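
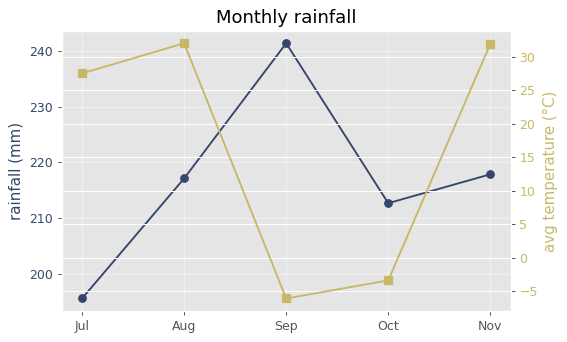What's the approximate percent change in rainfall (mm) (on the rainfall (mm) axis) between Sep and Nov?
Sep ≈ 240, Nov ≈ 220; (220 − 240) / 240 ≈ -8.3%.

≈ -8.3%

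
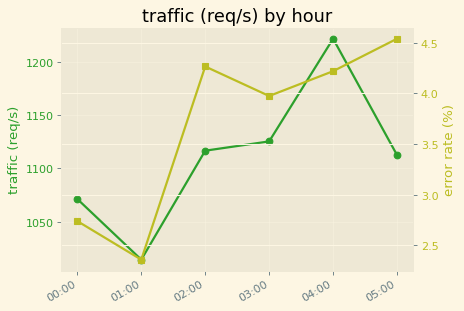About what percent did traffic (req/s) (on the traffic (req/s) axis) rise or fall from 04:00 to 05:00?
≈ -8.2%

04:00 ≈ 1220, 05:00 ≈ 1120; (1120 − 1220) / 1220 ≈ -8.2%.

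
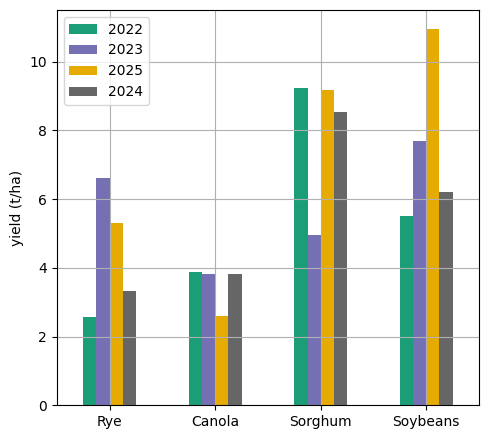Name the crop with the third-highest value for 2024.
Top 4 for 2024: Sorghum ≈ 9, Soybeans ≈ 6, Canola ≈ 4, Rye ≈ 3.

Canola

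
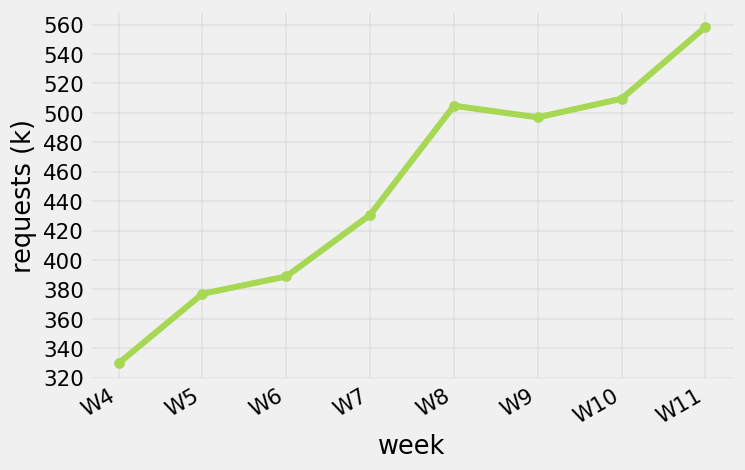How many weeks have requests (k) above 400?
5

Above 400: W7, W8, W9, W10, W11.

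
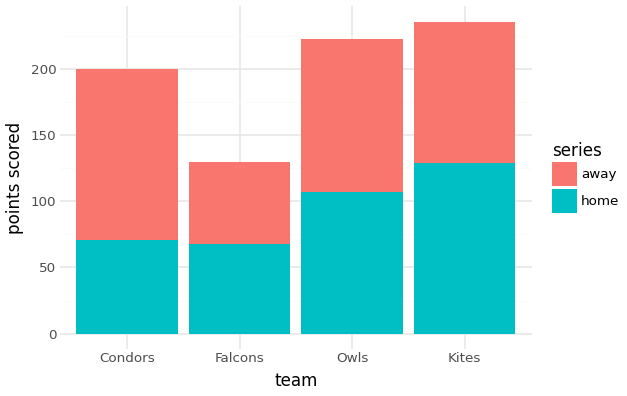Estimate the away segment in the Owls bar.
away top ≈ 220, bottom ≈ 100; segment ≈ 120.

≈ 120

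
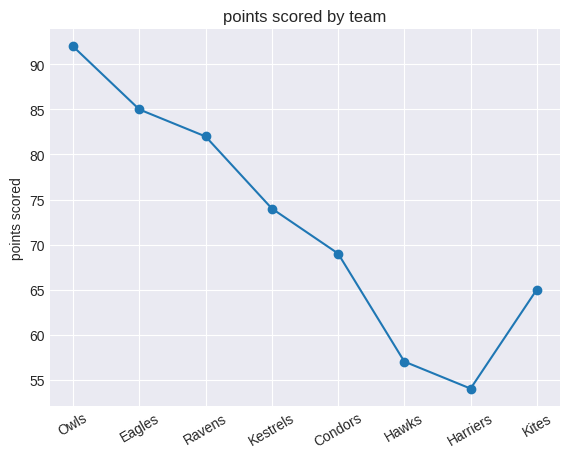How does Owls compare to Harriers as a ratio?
Owls ≈ 90, Harriers ≈ 55; 90/55 ≈ 1.64.

≈ 1.64×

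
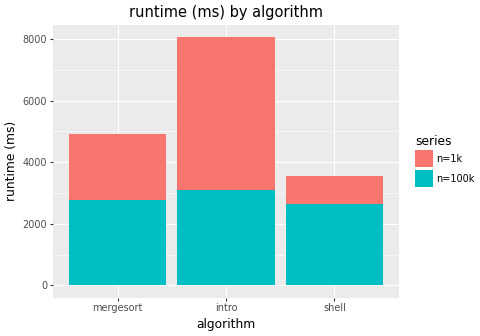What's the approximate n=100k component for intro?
≈ 3000

n=100k top ≈ 3000, bottom ≈ 0; segment ≈ 3000.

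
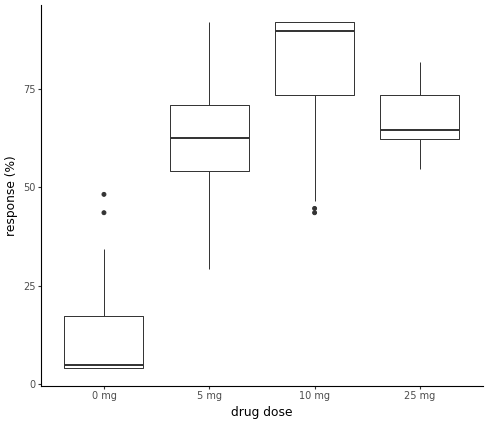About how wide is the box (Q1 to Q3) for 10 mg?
Q3 ≈ 90, Q1 ≈ 70; IQR ≈ 20.

≈ 20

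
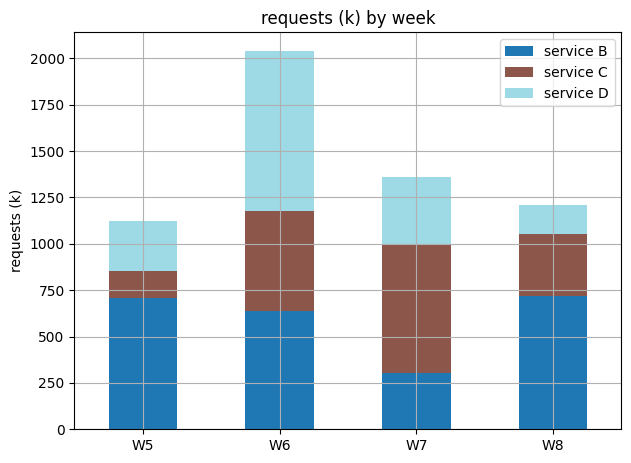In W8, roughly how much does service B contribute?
≈ 800

service B top ≈ 800, bottom ≈ 0; segment ≈ 800.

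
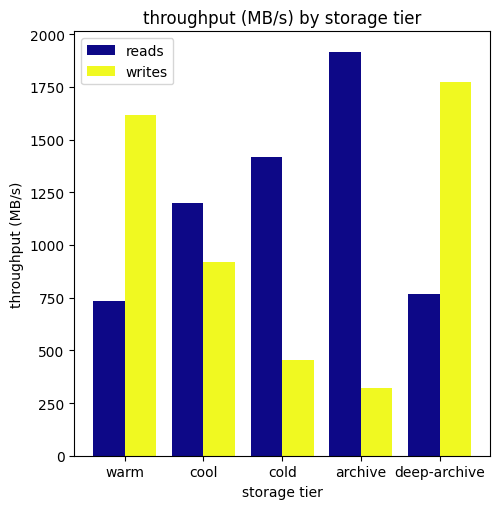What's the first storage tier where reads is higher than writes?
cool

warm: reads ≈ 800 vs writes ≈ 1600 (not yet); cool: reads ≈ 1200 vs writes ≈ 1000 (first crossover).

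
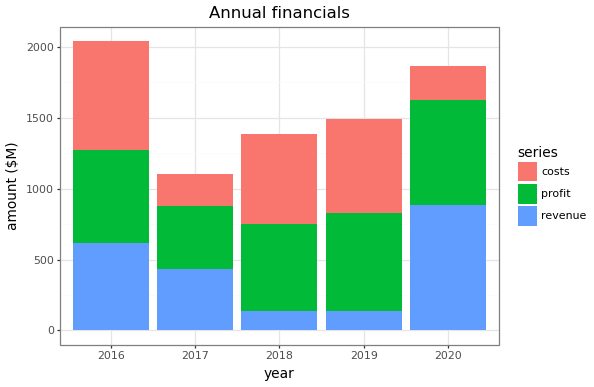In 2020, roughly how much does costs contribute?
≈ 200

costs top ≈ 1800, bottom ≈ 1600; segment ≈ 200.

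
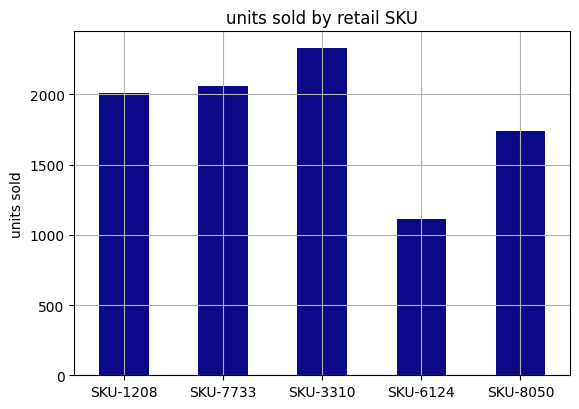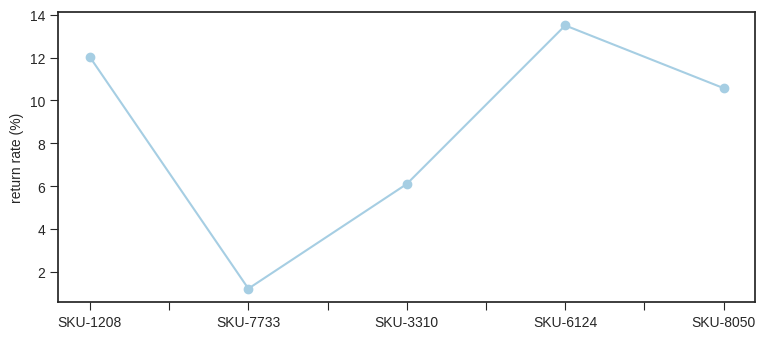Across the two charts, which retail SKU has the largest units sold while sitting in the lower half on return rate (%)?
SKU-3310

Chart 2 median return rate (%) ≈ 10; below-median retail SKUs: SKU-7733, SKU-3310. Among those, SKU-3310 has the highest units sold (≈ 2500).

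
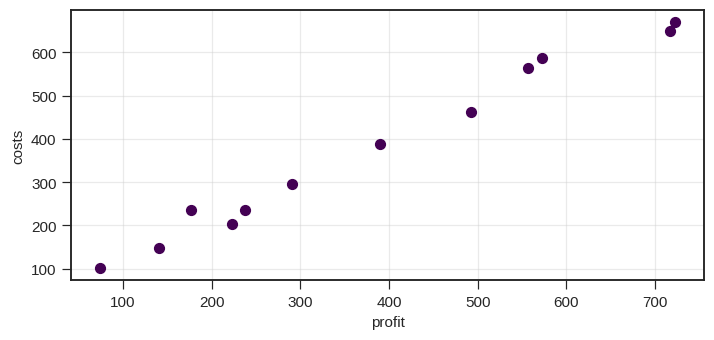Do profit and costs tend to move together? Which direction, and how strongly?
Points are positively correlated; strong (|r| ≈ 1.0).

positive, strong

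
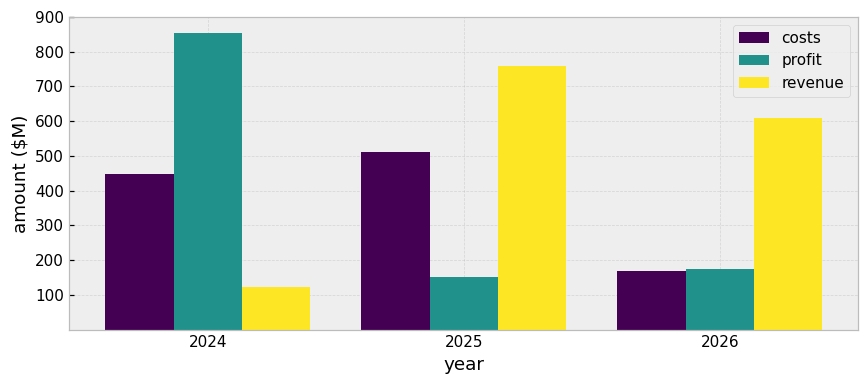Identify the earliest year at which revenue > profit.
2024: revenue ≈ 100 vs profit ≈ 900 (not yet); 2025: revenue ≈ 800 vs profit ≈ 200 (first crossover).

2025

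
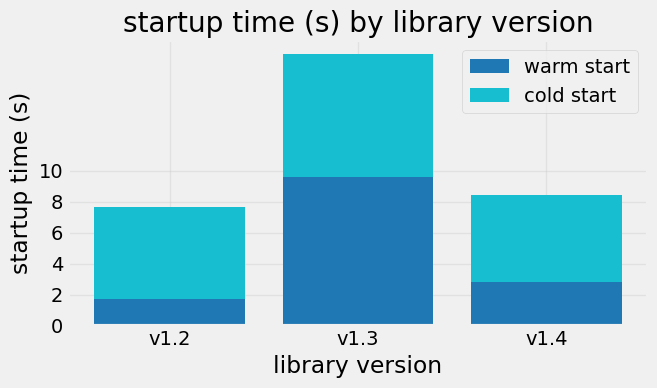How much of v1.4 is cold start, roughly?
≈ 6

cold start top ≈ 8, bottom ≈ 2; segment ≈ 6.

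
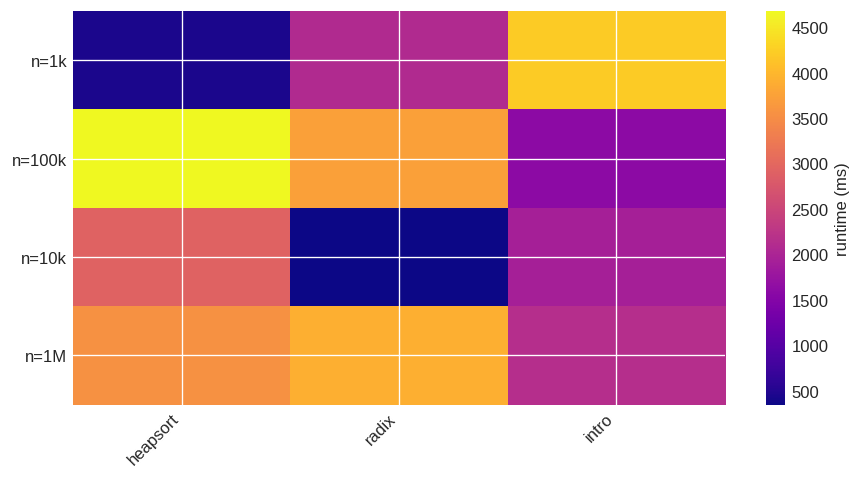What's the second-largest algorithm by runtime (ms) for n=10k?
intro

Top 3 for n=10k: heapsort ≈ 3000, intro ≈ 2000, radix ≈ 500.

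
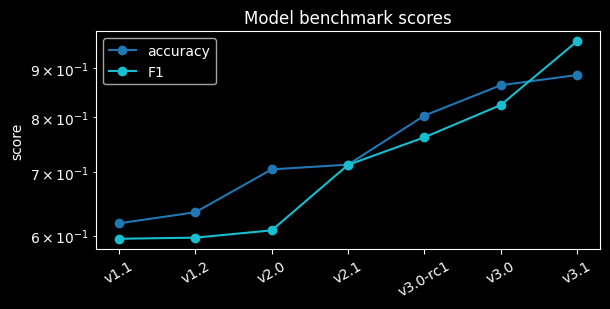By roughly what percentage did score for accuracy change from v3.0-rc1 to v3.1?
v3.0-rc1 ≈ 0.80, v3.1 ≈ 0.90; (0.90 − 0.80) / 0.80 ≈ +12.5%.

≈ +12.5%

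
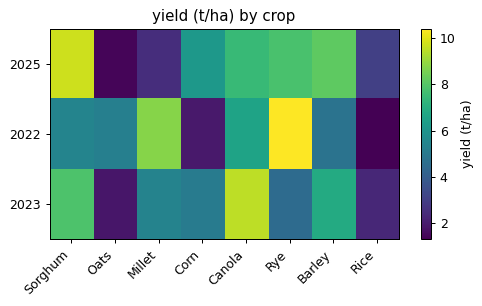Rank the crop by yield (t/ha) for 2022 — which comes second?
Millet

Top 3 for 2022: Rye ≈ 10, Millet ≈ 9, Canola ≈ 7.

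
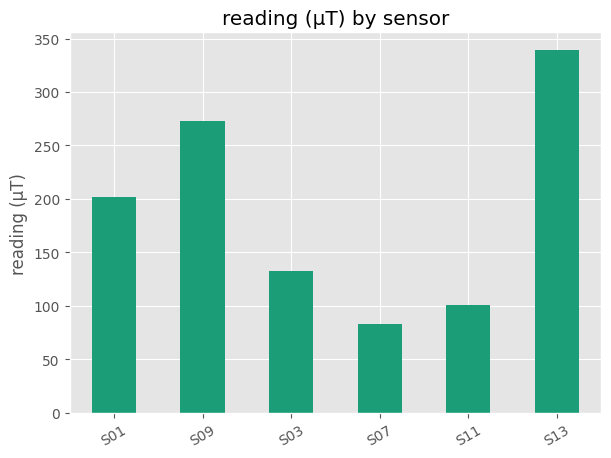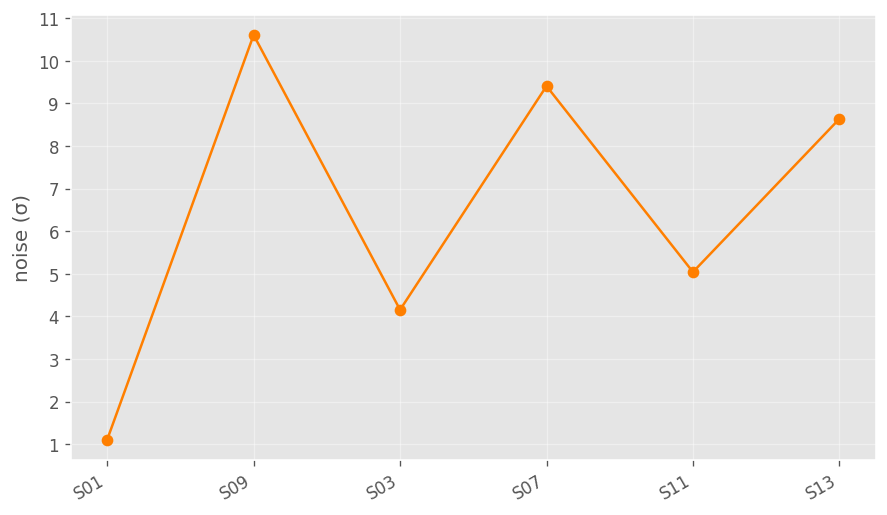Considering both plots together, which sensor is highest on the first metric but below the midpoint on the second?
S01

Chart 2 median noise (σ) ≈ 7; below-median sensors: S01, S03, S11. Among those, S01 has the highest reading (µT) (≈ 200).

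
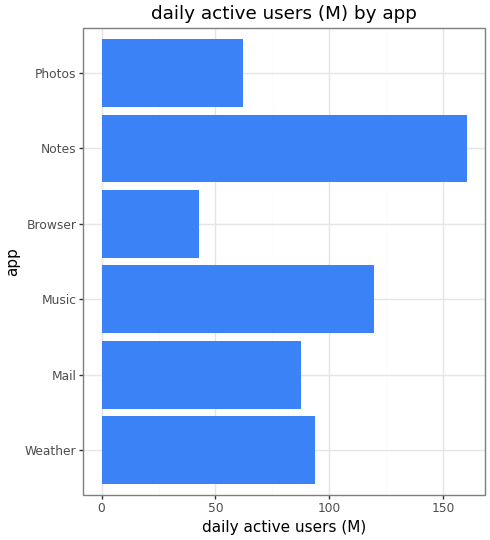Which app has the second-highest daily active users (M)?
Top 3: Notes ≈ 160, Music ≈ 120, Weather ≈ 100.

Music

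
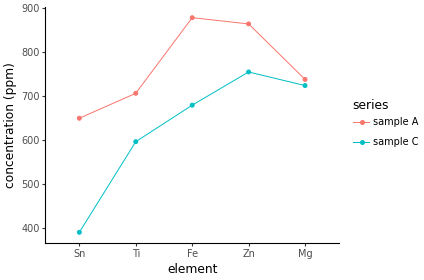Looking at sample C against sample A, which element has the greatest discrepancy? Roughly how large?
Sn, ≈ 250 ppm

Sn: sample C ≈ 400, sample A ≈ 650 → gap ≈ 250. Next-largest (Fe) is only ≈ 200.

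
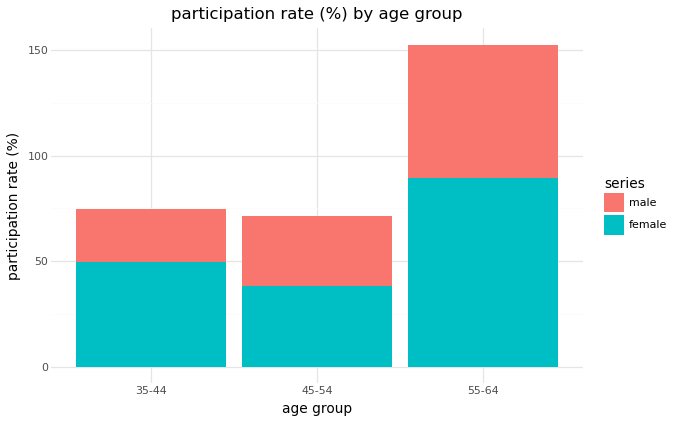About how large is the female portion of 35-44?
female top ≈ 40, bottom ≈ 0; segment ≈ 40.

≈ 40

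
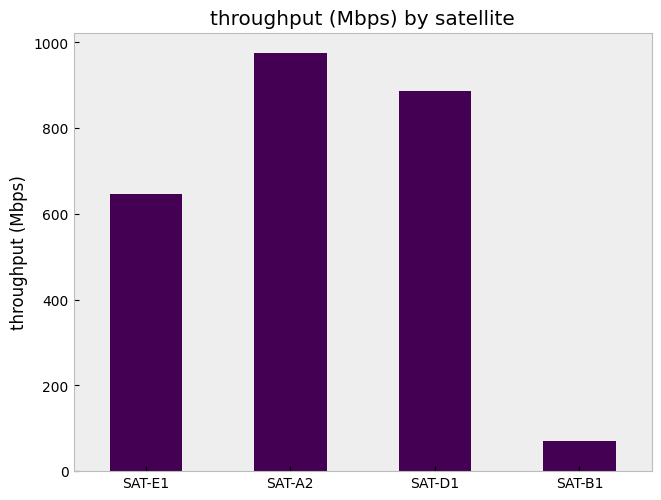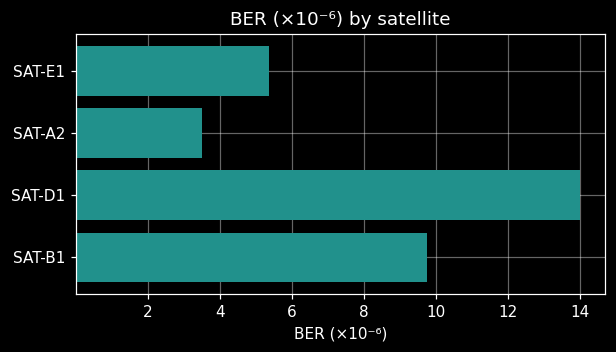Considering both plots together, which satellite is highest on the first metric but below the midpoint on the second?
Chart 2 median BER (×10⁻⁶) ≈ 8; below-median satellites: SAT-E1, SAT-A2. Among those, SAT-A2 has the highest throughput (Mbps) (≈ 1000).

SAT-A2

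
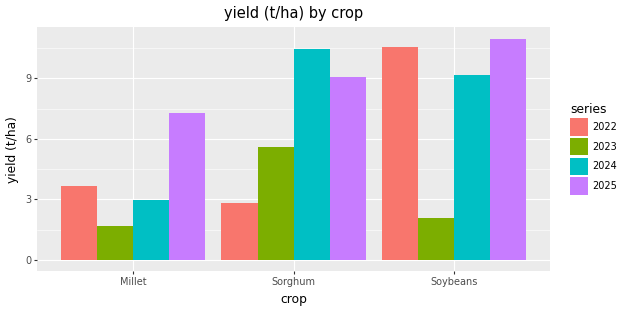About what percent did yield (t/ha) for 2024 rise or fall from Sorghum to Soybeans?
≈ -10%

Sorghum ≈ 10, Soybeans ≈ 9; (9 − 10) / 10 ≈ -10%.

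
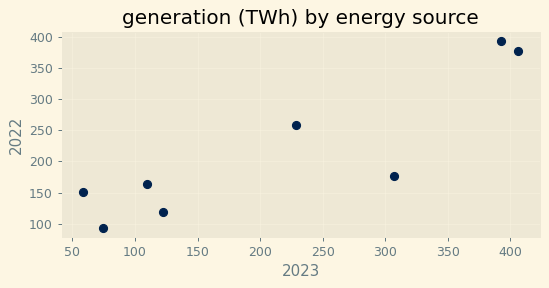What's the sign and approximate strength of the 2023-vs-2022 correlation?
Points are positively correlated; strong (|r| ≈ 0.9).

positive, strong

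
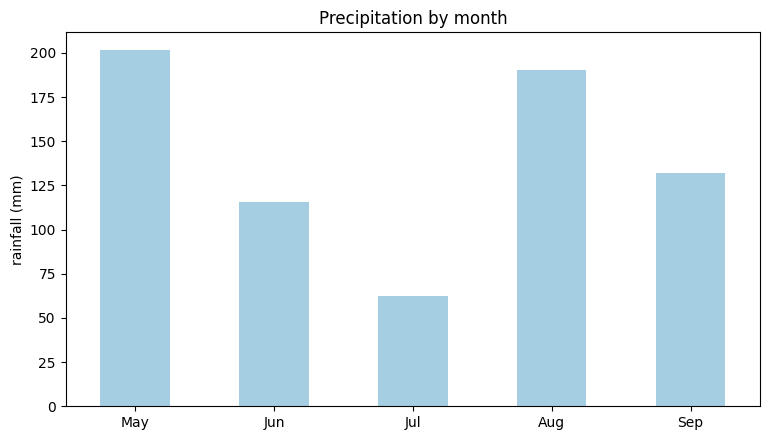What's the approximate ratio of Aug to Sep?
Aug ≈ 200, Sep ≈ 140; 200/140 ≈ 1.43.

≈ 1.43×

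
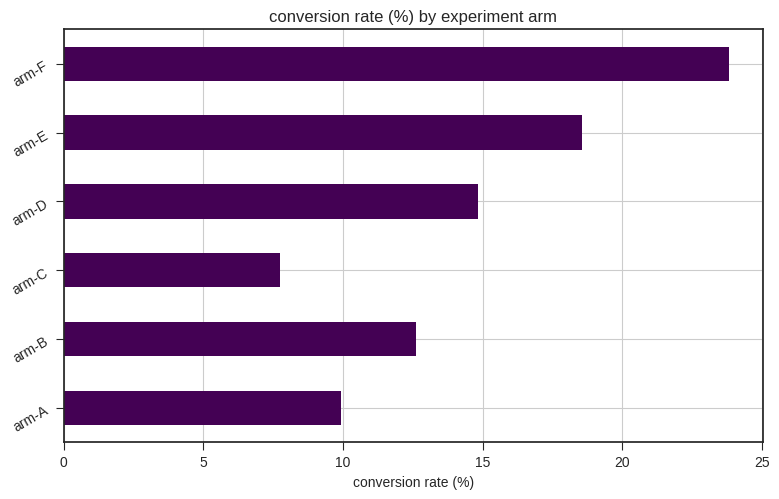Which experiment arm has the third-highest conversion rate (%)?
arm-D

Top 4: arm-F ≈ 24, arm-E ≈ 18, arm-D ≈ 14, arm-B ≈ 12.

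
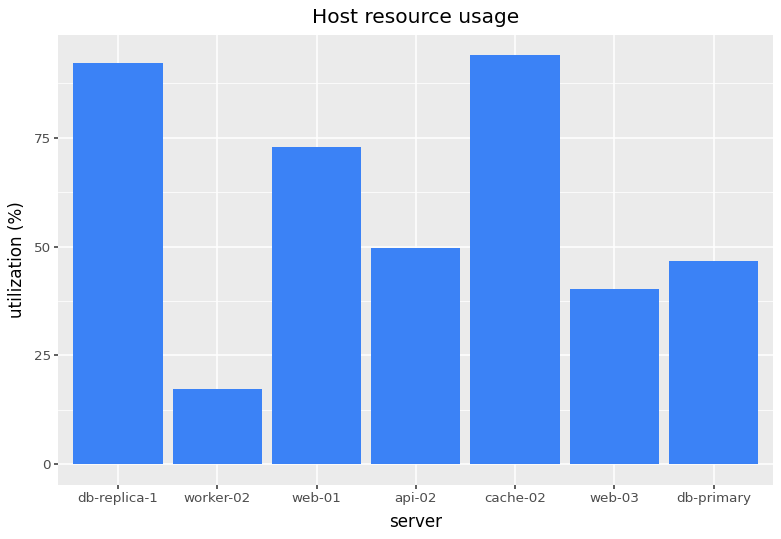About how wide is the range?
≈ 70

Max cache-02 ≈ 90, min worker-02 ≈ 20; range ≈ 70.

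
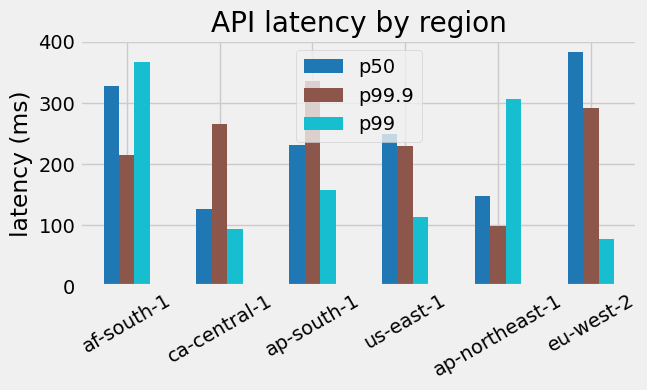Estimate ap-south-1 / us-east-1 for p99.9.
≈ 1.4×

ap-south-1 ≈ 350, us-east-1 ≈ 250; 350/250 ≈ 1.4.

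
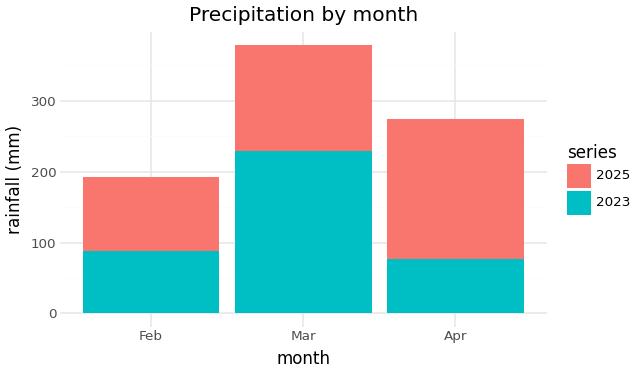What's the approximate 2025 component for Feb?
≈ 100

2025 top ≈ 200, bottom ≈ 100; segment ≈ 100.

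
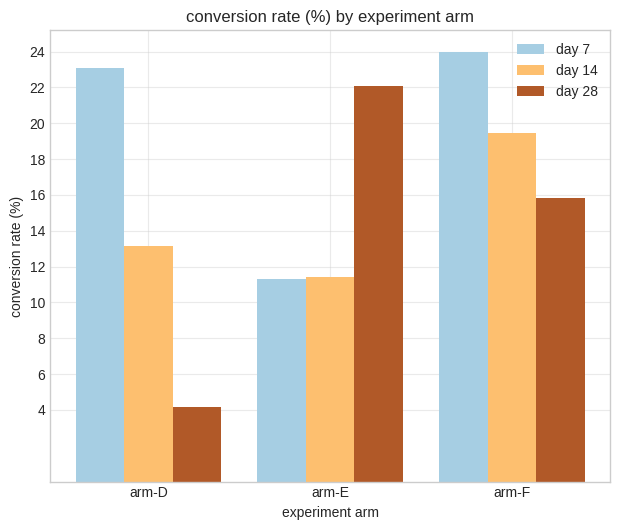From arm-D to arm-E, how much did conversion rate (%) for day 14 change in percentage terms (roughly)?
arm-D ≈ 14, arm-E ≈ 12; (12 − 14) / 14 ≈ -14.3%.

≈ -14.3%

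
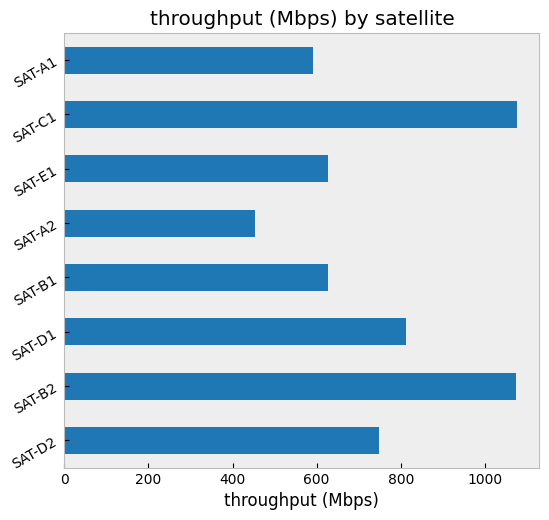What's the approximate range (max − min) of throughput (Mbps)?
Max SAT-C1 ≈ 1100, min SAT-A2 ≈ 500; range ≈ 600.

≈ 600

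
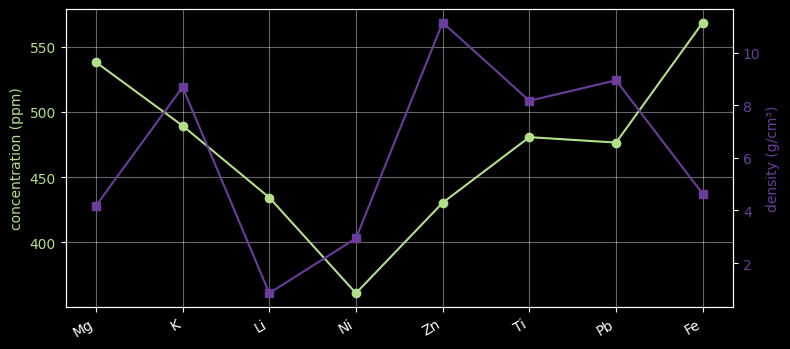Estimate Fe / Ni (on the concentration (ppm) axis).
Fe ≈ 560, Ni ≈ 360; 560/360 ≈ 1.56.

≈ 1.56×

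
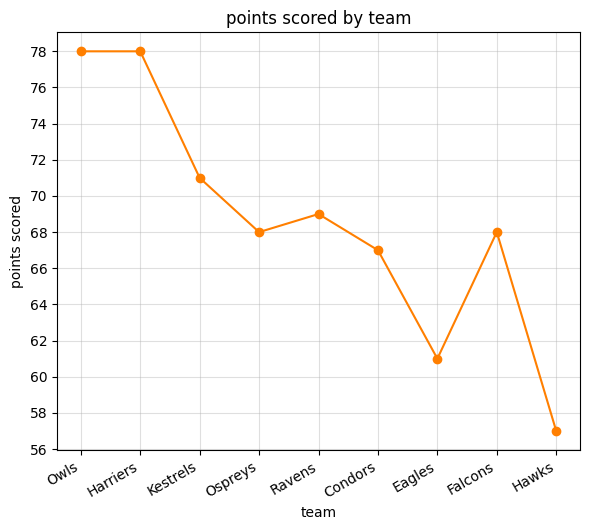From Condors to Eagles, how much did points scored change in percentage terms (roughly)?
Condors ≈ 68, Eagles ≈ 60; (60 − 68) / 68 ≈ -11.8%.

≈ -11.8%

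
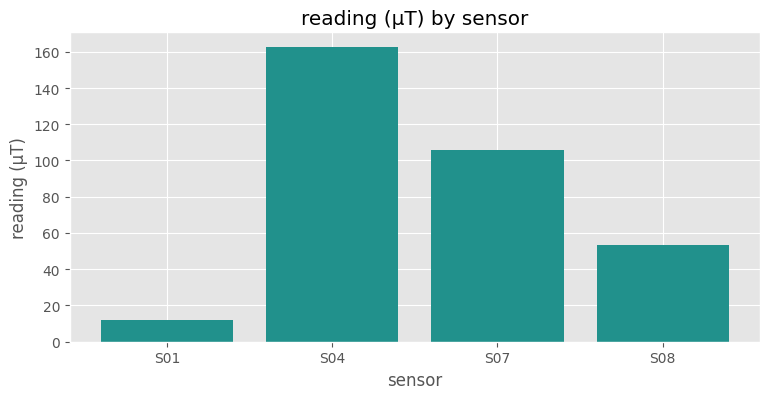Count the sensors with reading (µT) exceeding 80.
Above 80: S04, S07.

2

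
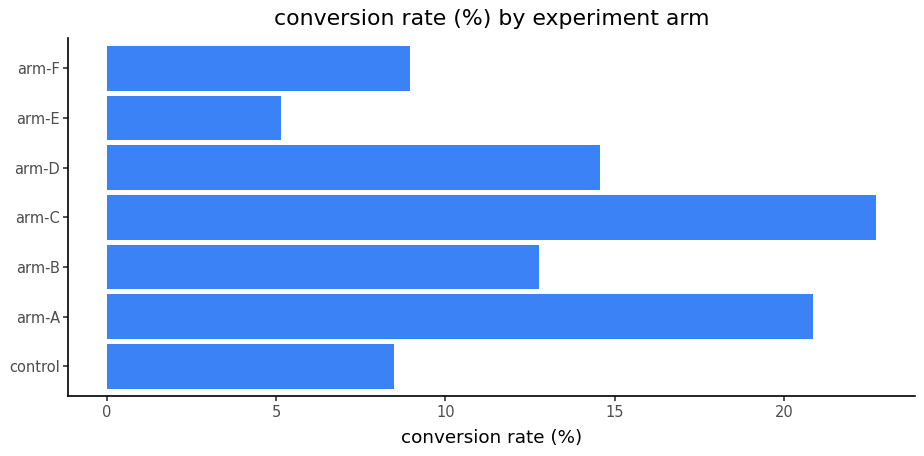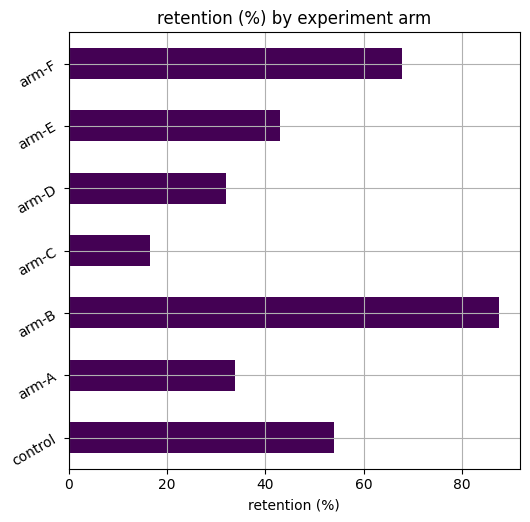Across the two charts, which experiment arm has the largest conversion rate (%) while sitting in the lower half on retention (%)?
arm-C

Chart 2 median retention (%) ≈ 40; below-median experiment arms: arm-A, arm-C, arm-D. Among those, arm-C has the highest conversion rate (%) (≈ 25).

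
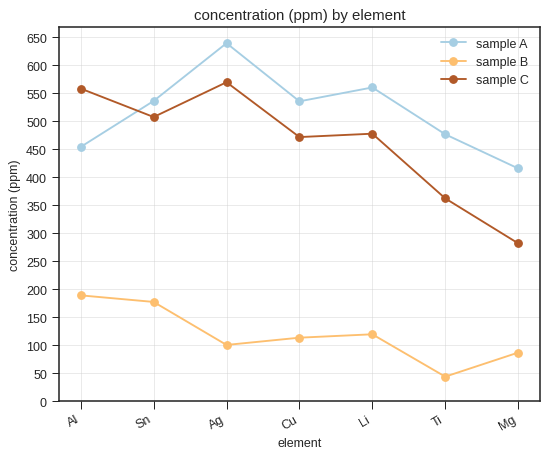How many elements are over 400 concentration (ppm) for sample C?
5

Above 400: Al, Sn, Ag, Cu, Li.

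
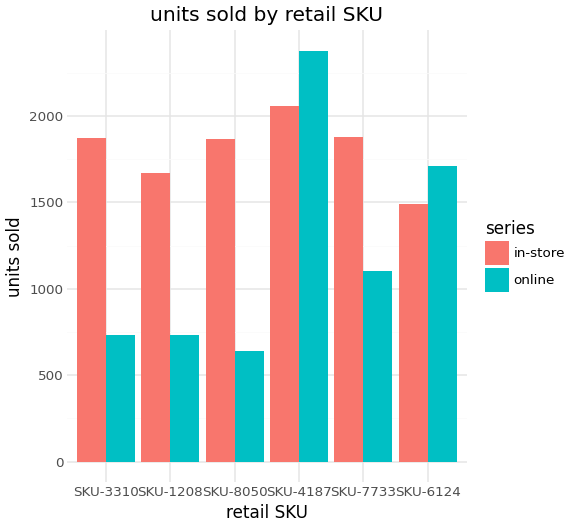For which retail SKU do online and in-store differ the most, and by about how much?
SKU-8050: online ≈ 600, in-store ≈ 1800 → gap ≈ 1200. Next-largest (SKU-3310) is only ≈ 1000.

SKU-8050, ≈ 1200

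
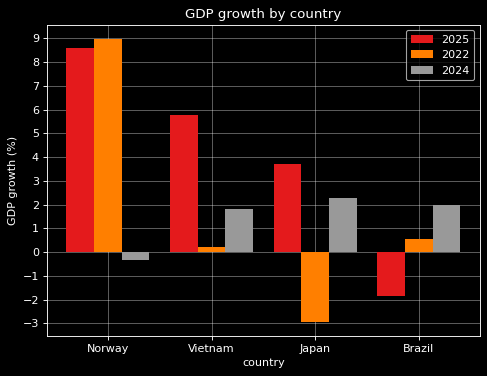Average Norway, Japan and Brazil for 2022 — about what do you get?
≈ 2

(9 + -3 + 1) / 3 ≈ 2.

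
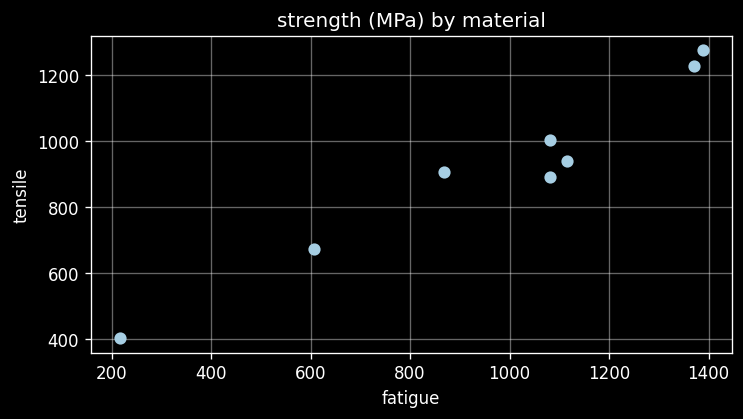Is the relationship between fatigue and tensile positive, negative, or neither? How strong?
positive, strong

Points are positively correlated; strong (|r| ≈ 1.0).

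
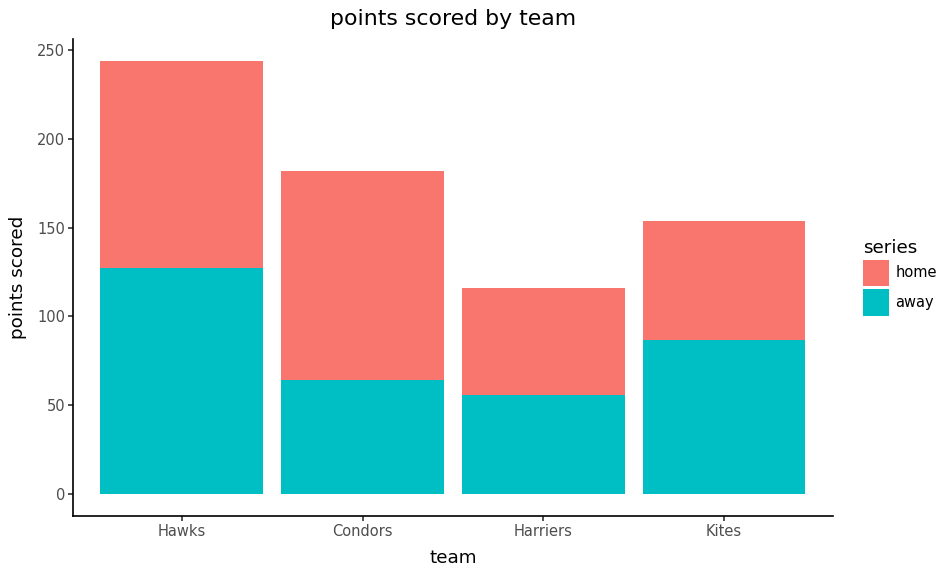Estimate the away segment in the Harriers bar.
away top ≈ 50, bottom ≈ 0; segment ≈ 50.

≈ 50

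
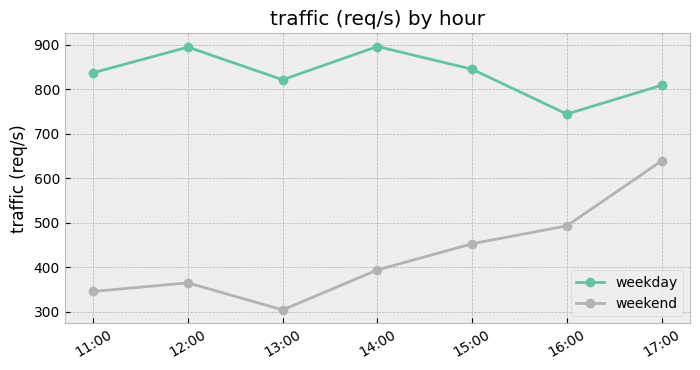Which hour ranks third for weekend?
15:00

Top 4 for weekend: 17:00 ≈ 650, 16:00 ≈ 500, 15:00 ≈ 450, 14:00 ≈ 400.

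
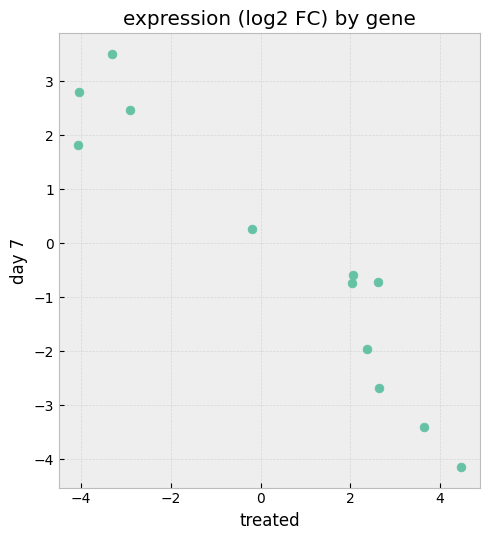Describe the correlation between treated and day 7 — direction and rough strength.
Points are negatively correlated; strong (|r| ≈ 0.9).

negative, strong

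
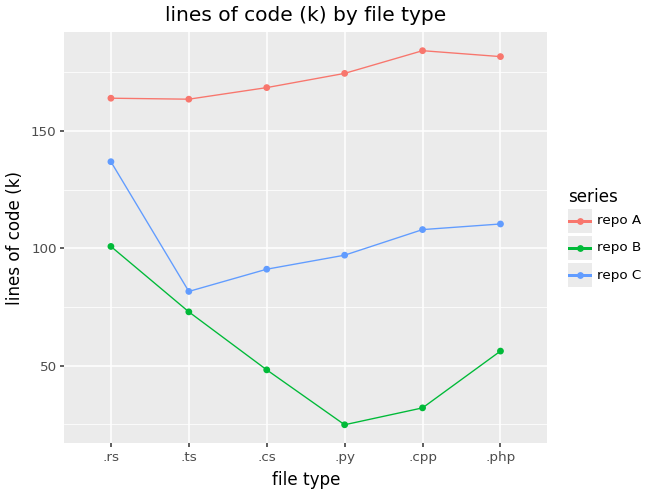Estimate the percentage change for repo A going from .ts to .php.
.ts ≈ 160, .php ≈ 180; (180 − 160) / 160 ≈ +12.5%.

≈ +12.5%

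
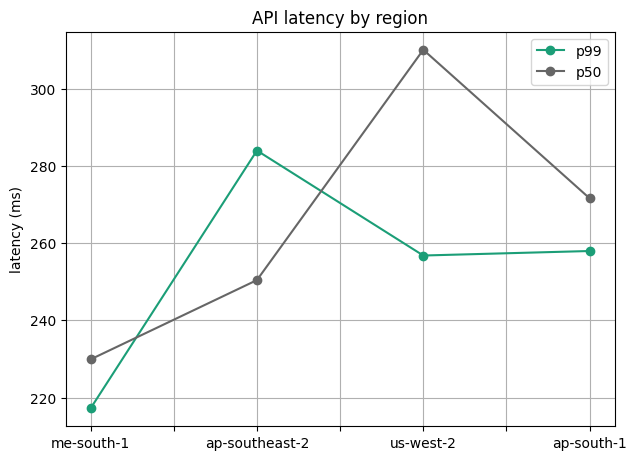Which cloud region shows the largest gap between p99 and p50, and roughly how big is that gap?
us-west-2: p99 ≈ 260, p50 ≈ 310 → gap ≈ 50. Next-largest (ap-southeast-2) is only ≈ 30.

us-west-2, ≈ 50 ms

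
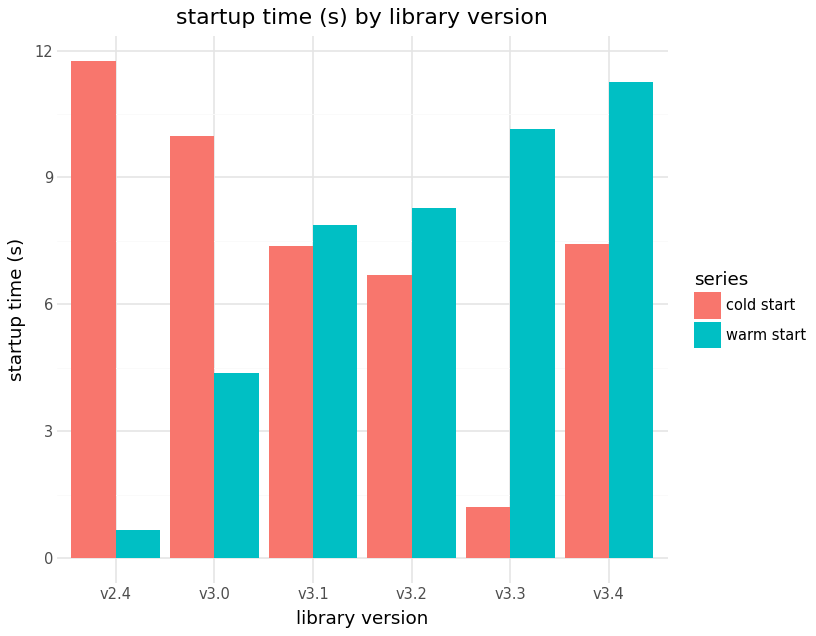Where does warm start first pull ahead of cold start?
v3.1

v3.0: warm start ≈ 4 vs cold start ≈ 10 (not yet); v3.1: warm start ≈ 8 vs cold start ≈ 7 (first crossover).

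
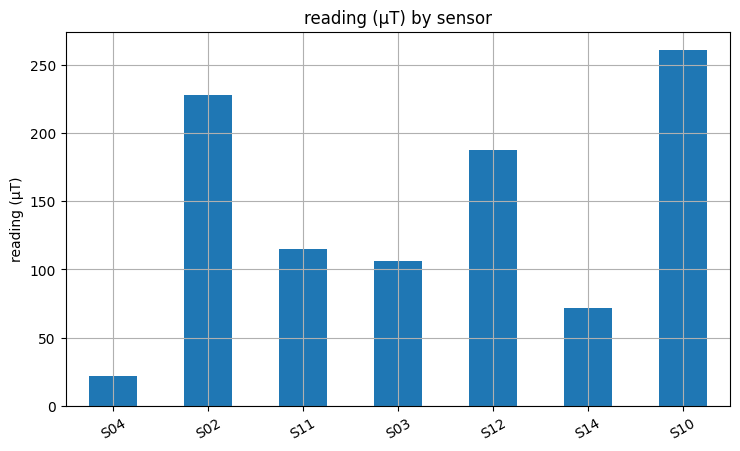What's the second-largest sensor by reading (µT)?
Top 3: S10 ≈ 250, S02 ≈ 225, S12 ≈ 200.

S02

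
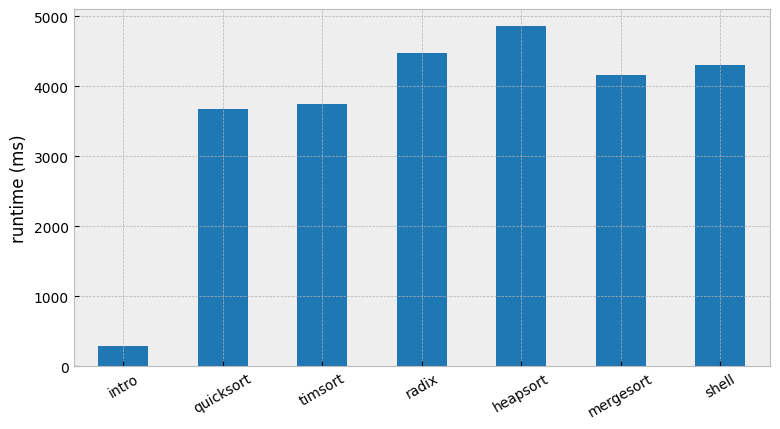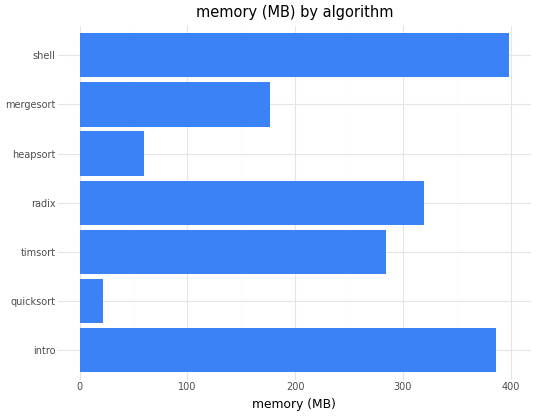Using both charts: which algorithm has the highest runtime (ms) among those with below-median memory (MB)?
heapsort

Chart 2 median memory (MB) ≈ 300; below-median algorithms: quicksort, heapsort, mergesort. Among those, heapsort has the highest runtime (ms) (≈ 5000).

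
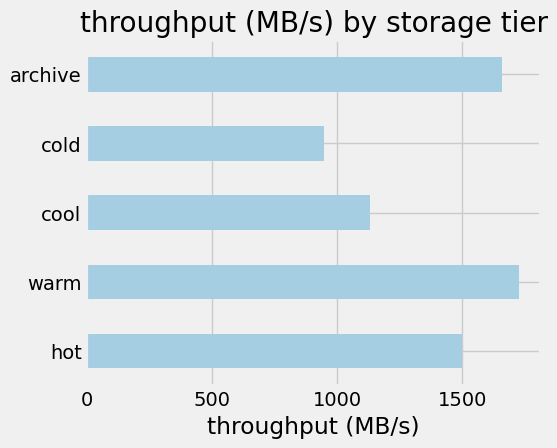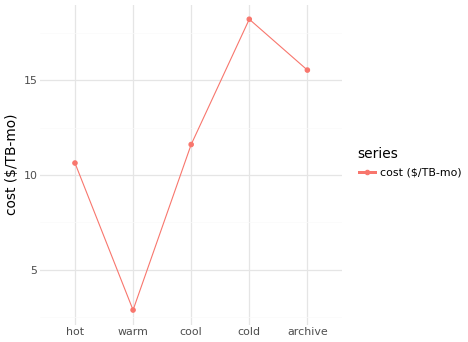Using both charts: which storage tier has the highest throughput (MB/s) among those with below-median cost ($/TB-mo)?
warm

Chart 2 median cost ($/TB-mo) ≈ 12; below-median storage tiers: hot, warm. Among those, warm has the highest throughput (MB/s) (≈ 1800).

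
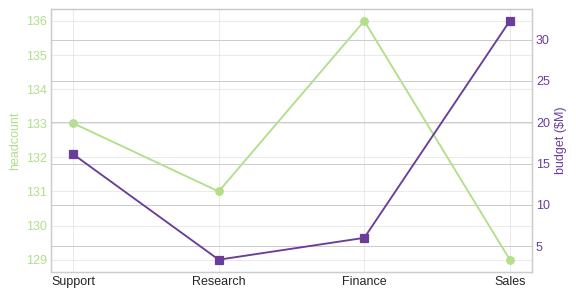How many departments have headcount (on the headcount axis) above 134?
1

Above 134: Finance.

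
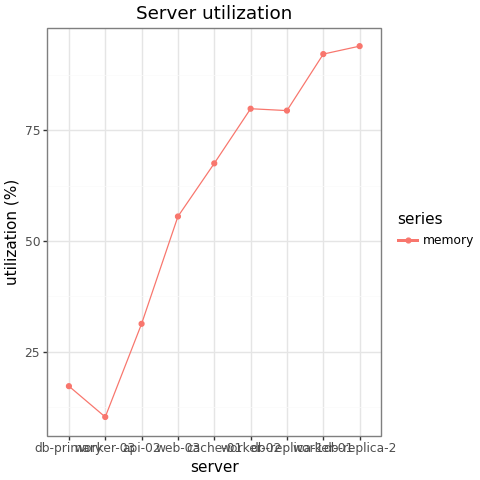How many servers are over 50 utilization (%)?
6

Above 50: web-03, cache-01, worker-02, db-replica-1, worker-01, db-replica-2.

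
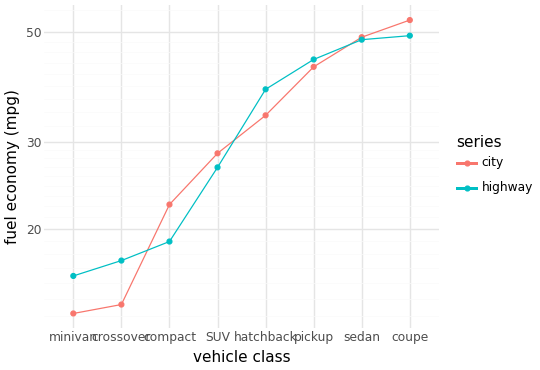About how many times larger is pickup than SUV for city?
≈ 1.5×

pickup ≈ 45, SUV ≈ 30; 45/30 ≈ 1.5.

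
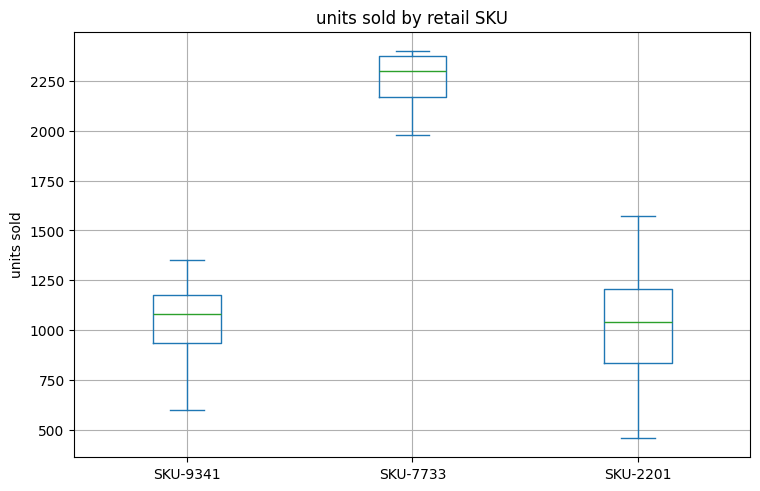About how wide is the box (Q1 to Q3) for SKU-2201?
Q3 ≈ 1200, Q1 ≈ 800; IQR ≈ 400.

≈ 400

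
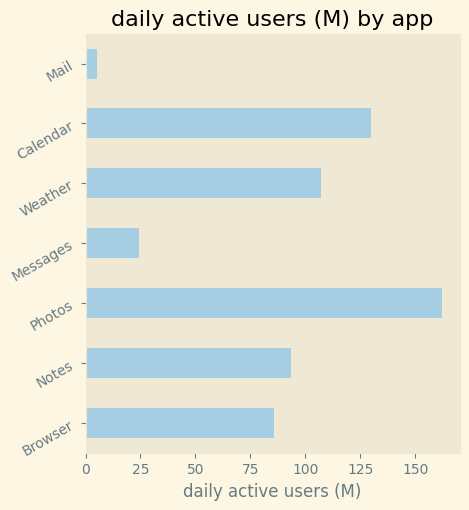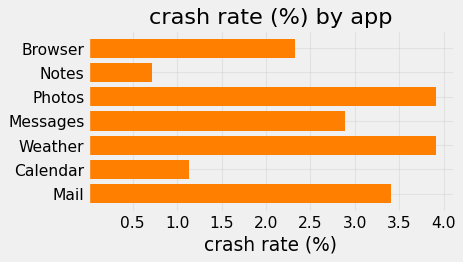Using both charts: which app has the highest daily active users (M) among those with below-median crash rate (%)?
Chart 2 median crash rate (%) ≈ 3; below-median apps: Browser, Notes, Calendar. Among those, Calendar has the highest daily active users (M) (≈ 120).

Calendar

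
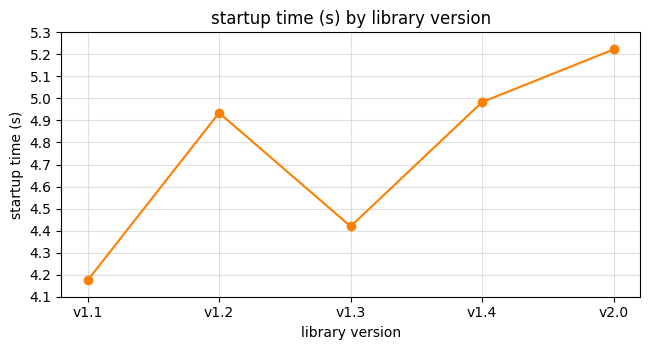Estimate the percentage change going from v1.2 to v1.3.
≈ -10.2%

v1.2 ≈ 4.9, v1.3 ≈ 4.4; (4.4 − 4.9) / 4.9 ≈ -10.2%.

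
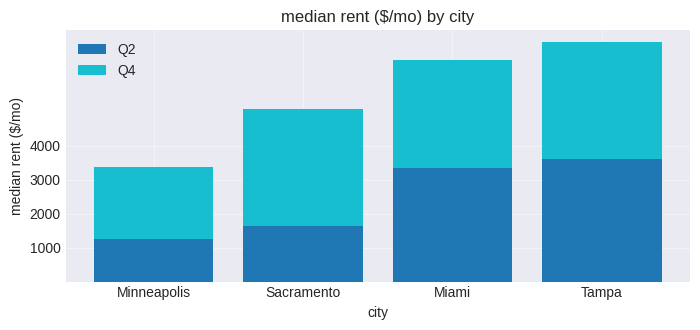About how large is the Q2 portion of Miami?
Q2 top ≈ 3000, bottom ≈ 0; segment ≈ 3000.

≈ 3000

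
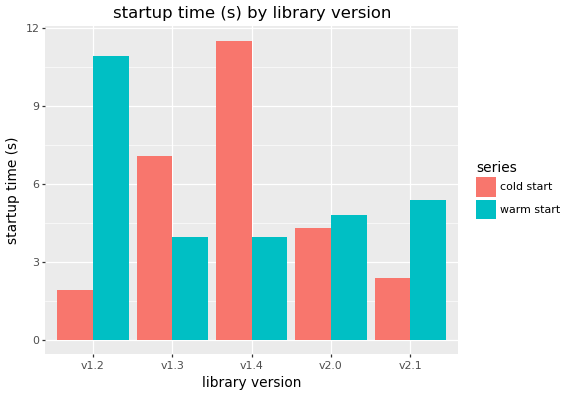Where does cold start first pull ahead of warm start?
v1.2: cold start ≈ 2 vs warm start ≈ 11 (not yet); v1.3: cold start ≈ 7 vs warm start ≈ 4 (first crossover).

v1.3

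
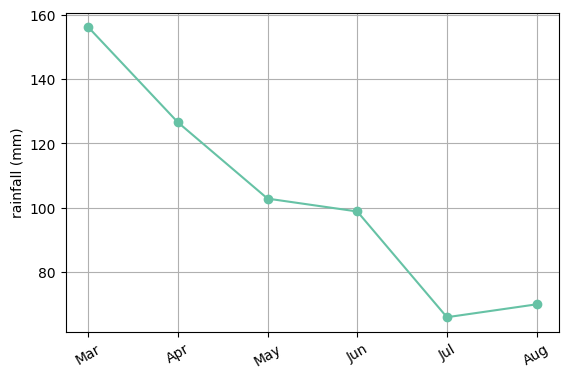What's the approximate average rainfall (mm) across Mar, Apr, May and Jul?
(160 + 130 + 100 + 70) / 4 ≈ 115.

≈ 115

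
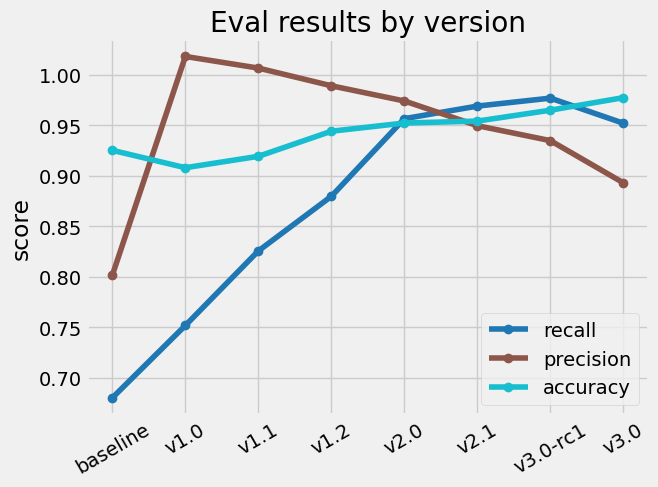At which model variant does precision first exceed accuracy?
baseline: precision ≈ 0.80 vs accuracy ≈ 0.95 (not yet); v1.0: precision ≈ 1.00 vs accuracy ≈ 0.90 (first crossover).

v1.0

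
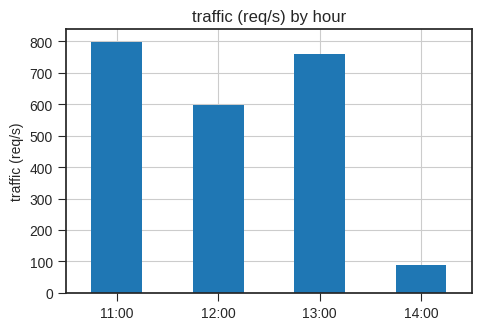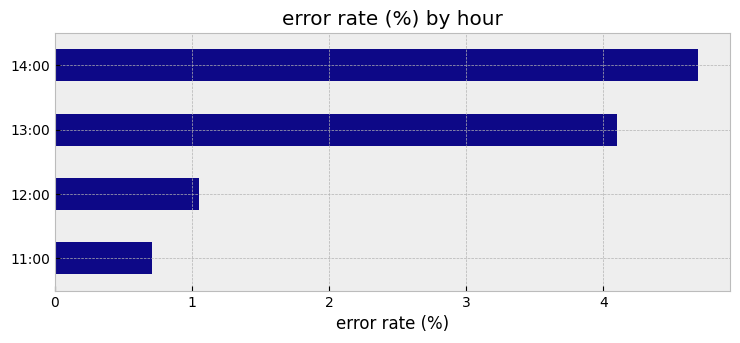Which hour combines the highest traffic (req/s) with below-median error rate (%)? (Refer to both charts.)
Chart 2 median error rate (%) ≈ 2.5; below-median hours: 11:00, 12:00. Among those, 11:00 has the highest traffic (req/s) (≈ 800).

11:00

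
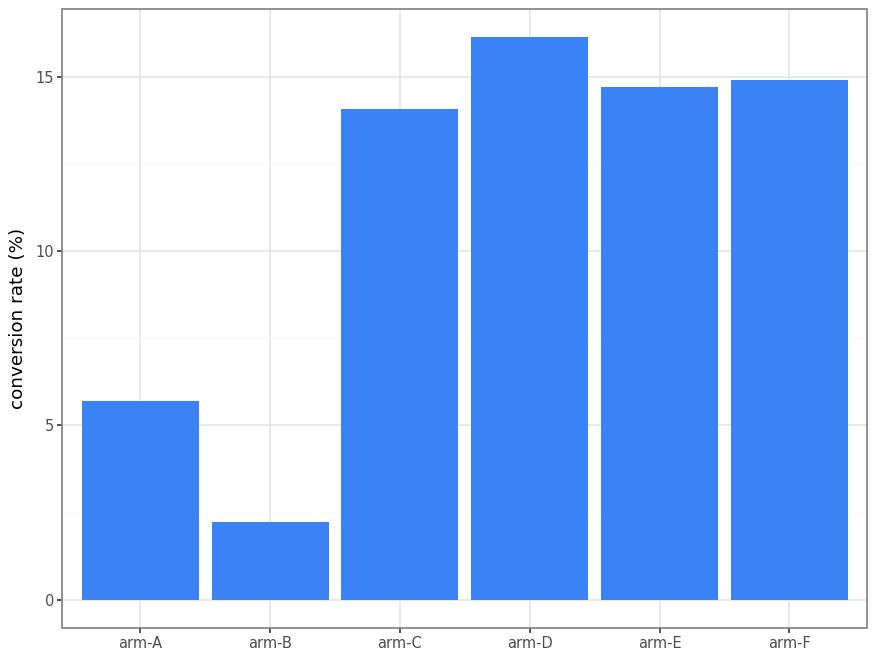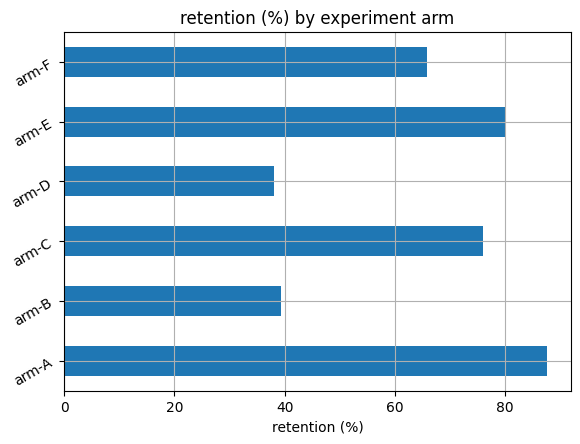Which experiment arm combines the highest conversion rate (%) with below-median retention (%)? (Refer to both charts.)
Chart 2 median retention (%) ≈ 70; below-median experiment arms: arm-B, arm-D, arm-F. Among those, arm-D has the highest conversion rate (%) (≈ 16).

arm-D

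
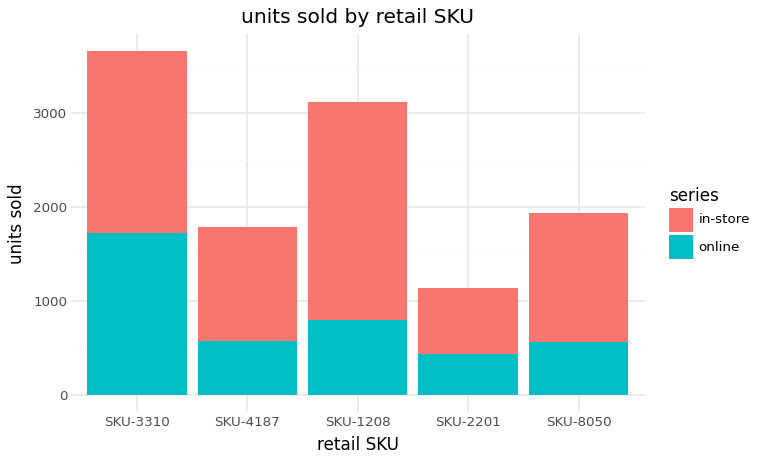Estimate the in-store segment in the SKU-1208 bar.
≈ 2000

in-store top ≈ 3000, bottom ≈ 1000; segment ≈ 2000.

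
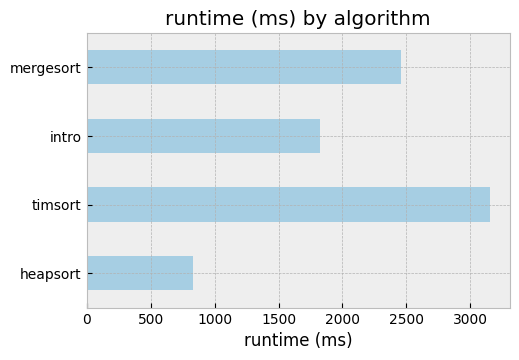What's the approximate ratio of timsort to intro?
timsort ≈ 3000, intro ≈ 2000; 3000/2000 ≈ 1.5.

≈ 1.5×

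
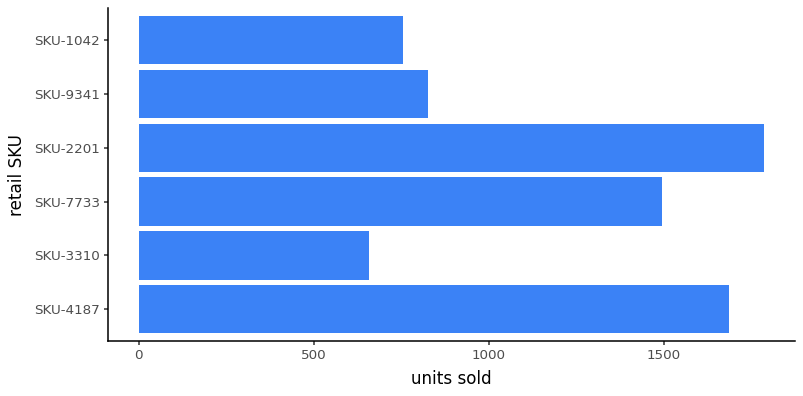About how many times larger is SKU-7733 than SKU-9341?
SKU-7733 ≈ 1400, SKU-9341 ≈ 800; 1400/800 ≈ 1.75.

≈ 1.75×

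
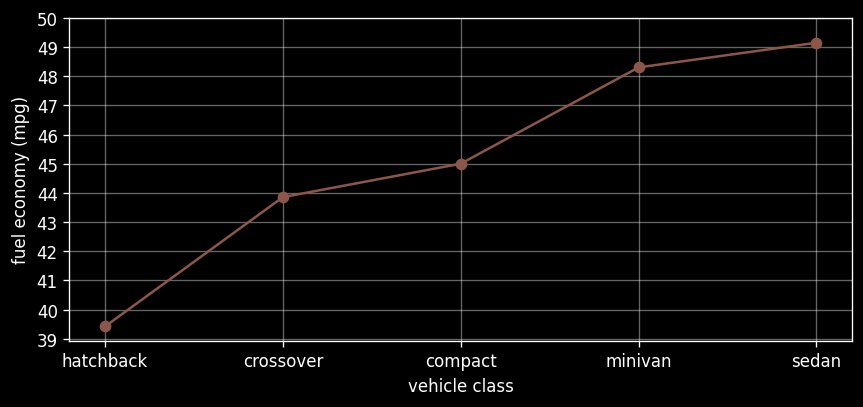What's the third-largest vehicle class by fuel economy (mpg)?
compact

Top 4: sedan ≈ 49, minivan ≈ 48, compact ≈ 45, crossover ≈ 44.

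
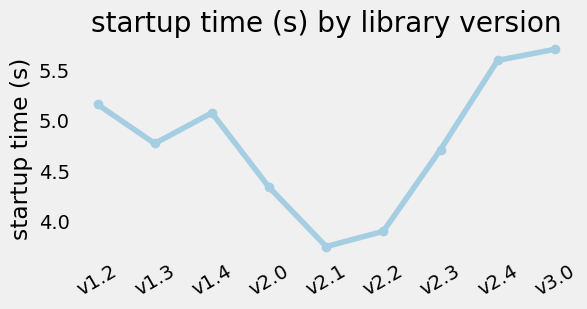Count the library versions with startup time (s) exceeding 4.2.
Above 4.2: v1.2, v1.3, v1.4, v2.0, v2.3, v2.4, v3.0.

7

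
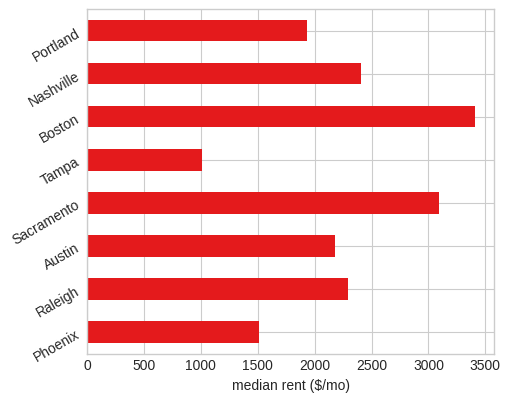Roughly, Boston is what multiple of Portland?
≈ 1.75×

Boston ≈ 3500, Portland ≈ 2000; 3500/2000 ≈ 1.75.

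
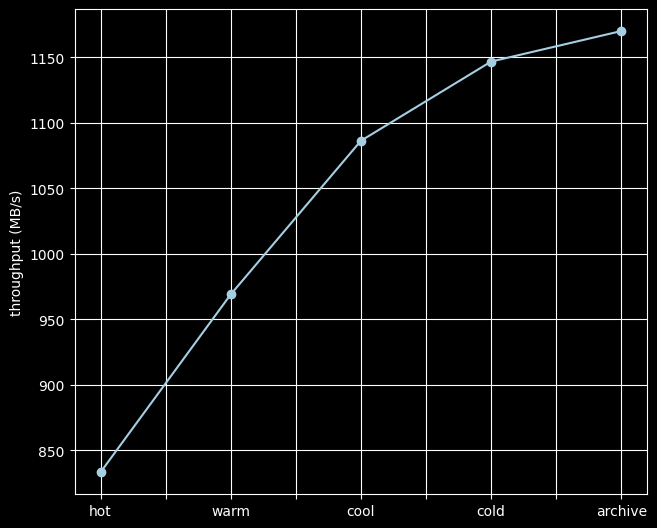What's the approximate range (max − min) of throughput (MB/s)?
≈ 300

Max archive ≈ 1150, min hot ≈ 850; range ≈ 300.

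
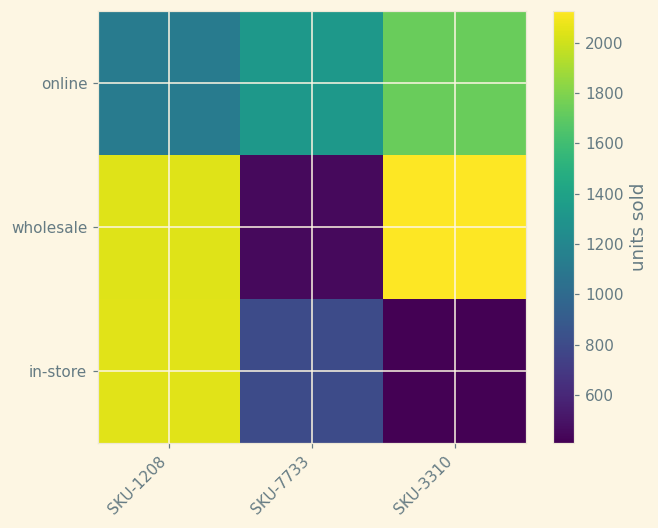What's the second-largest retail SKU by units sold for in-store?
Top 3 for in-store: SKU-1208 ≈ 2000, SKU-7733 ≈ 800, SKU-3310 ≈ 400.

SKU-7733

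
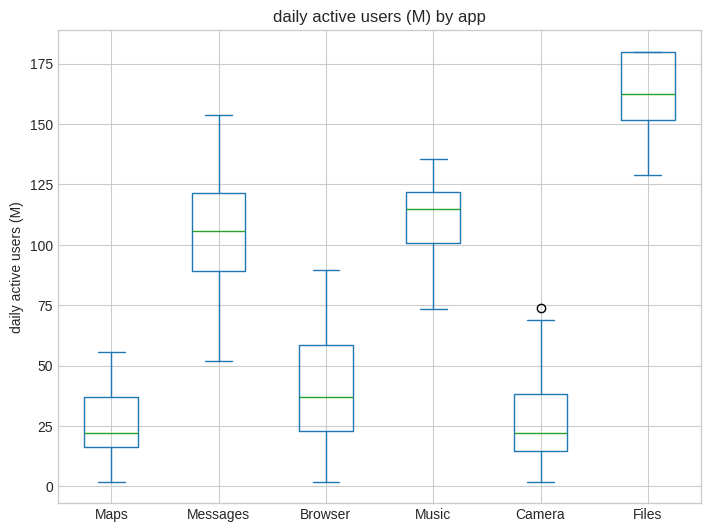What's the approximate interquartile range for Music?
≈ 20

Q3 ≈ 120, Q1 ≈ 100; IQR ≈ 20.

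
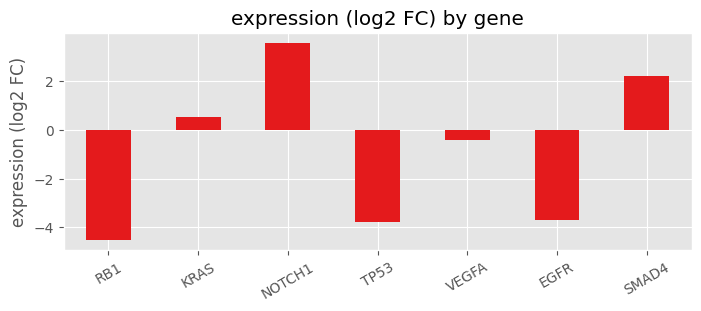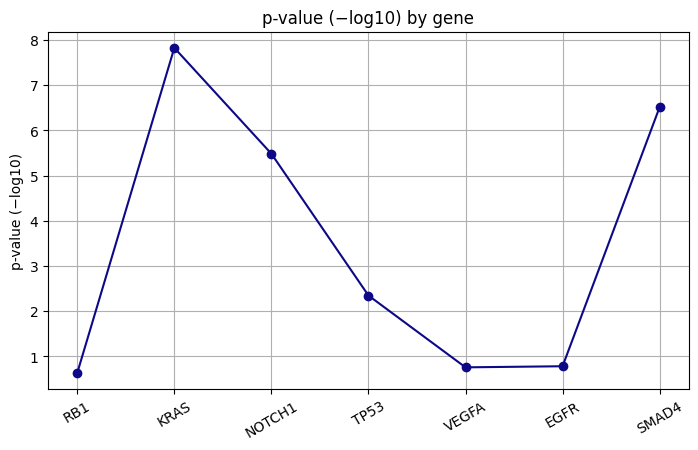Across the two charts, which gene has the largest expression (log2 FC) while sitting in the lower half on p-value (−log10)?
Chart 2 median p-value (−log10) ≈ 2; below-median genes: RB1, VEGFA, EGFR. Among those, VEGFA has the highest expression (log2 FC) (≈ -0.5).

VEGFA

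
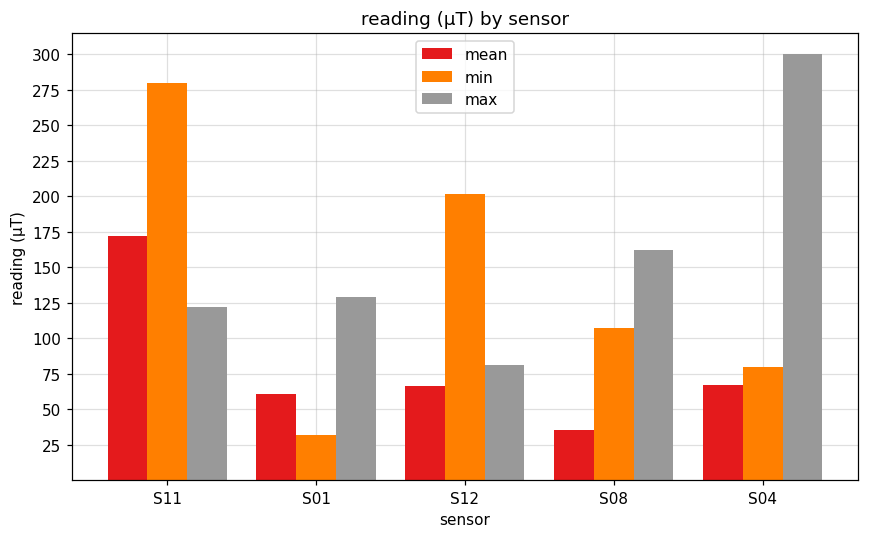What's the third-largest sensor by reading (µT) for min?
Top 4 for min: S11 ≈ 275, S12 ≈ 200, S08 ≈ 100, S04 ≈ 75.

S08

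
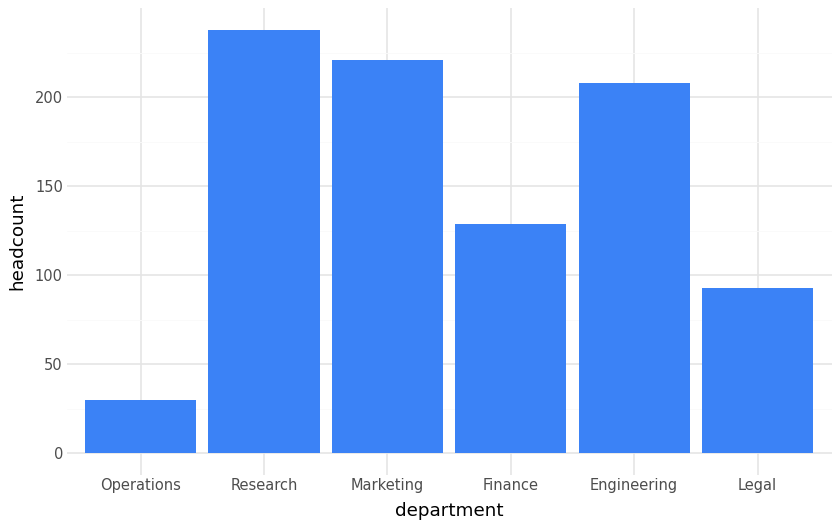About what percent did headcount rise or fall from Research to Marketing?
≈ -8.3%

Research ≈ 240, Marketing ≈ 220; (220 − 240) / 240 ≈ -8.3%.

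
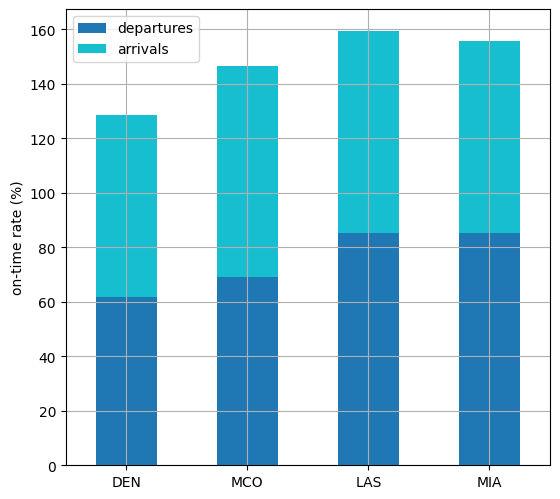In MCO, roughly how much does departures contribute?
departures top ≈ 60, bottom ≈ 0; segment ≈ 60.

≈ 60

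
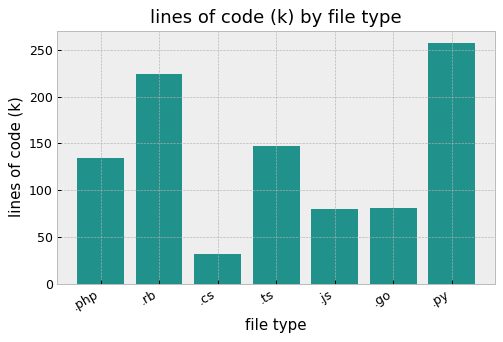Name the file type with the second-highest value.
.rb

Top 3: .py ≈ 250, .rb ≈ 225, .ts ≈ 150.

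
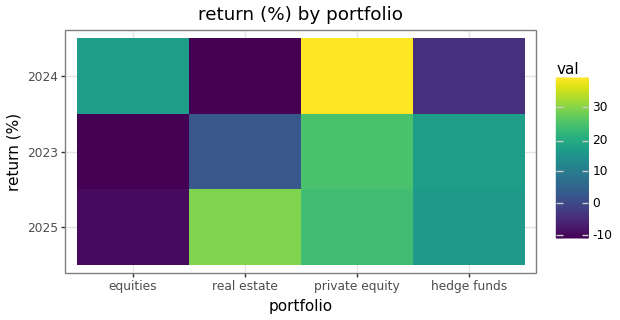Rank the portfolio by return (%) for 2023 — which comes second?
hedge funds

Top 3 for 2023: private equity ≈ 25, hedge funds ≈ 15, real estate ≈ 5.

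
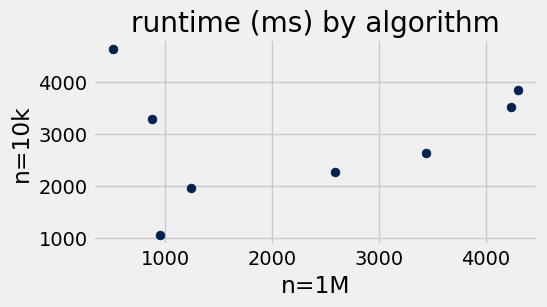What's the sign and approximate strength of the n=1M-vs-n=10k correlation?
Points are roughly uncorrelated; weak (|r| ≈ 0.2).

no clear correlation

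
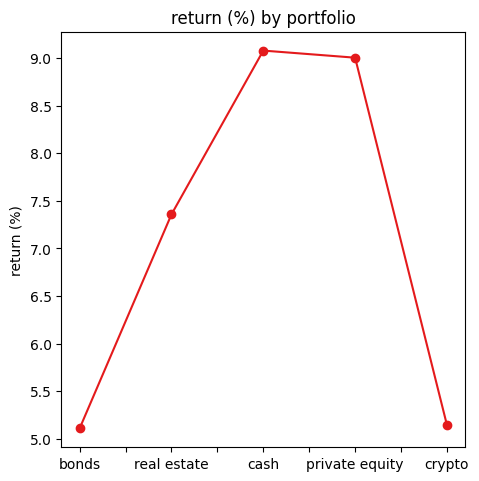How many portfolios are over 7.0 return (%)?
Above 7.0: real estate, cash, private equity.

3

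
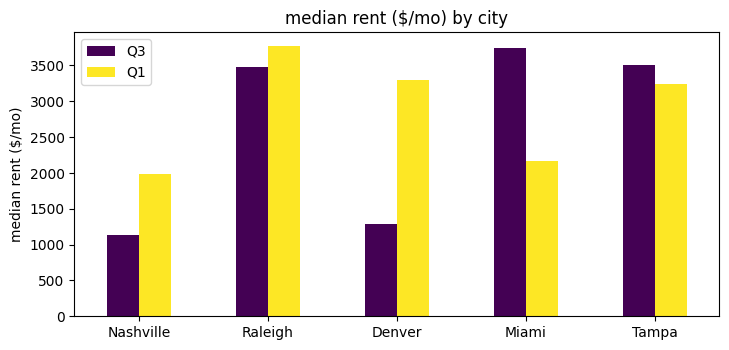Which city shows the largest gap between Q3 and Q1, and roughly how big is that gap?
Denver, ≈ 2000 $/mo

Denver: Q3 ≈ 1500, Q1 ≈ 3500 → gap ≈ 2000. Next-largest (Miami) is only ≈ 1500.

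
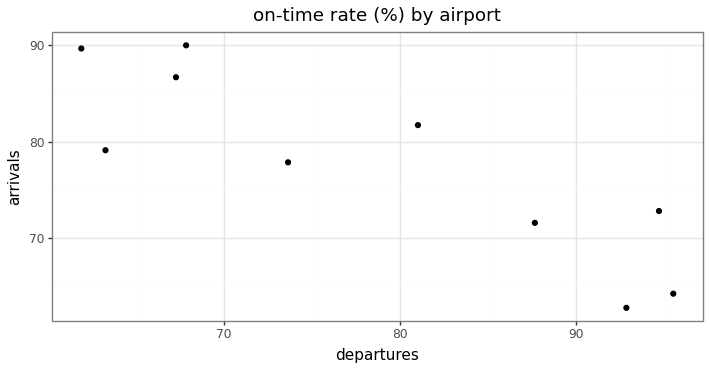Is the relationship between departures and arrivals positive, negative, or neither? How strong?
Points are negatively correlated; strong (|r| ≈ 0.9).

negative, strong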